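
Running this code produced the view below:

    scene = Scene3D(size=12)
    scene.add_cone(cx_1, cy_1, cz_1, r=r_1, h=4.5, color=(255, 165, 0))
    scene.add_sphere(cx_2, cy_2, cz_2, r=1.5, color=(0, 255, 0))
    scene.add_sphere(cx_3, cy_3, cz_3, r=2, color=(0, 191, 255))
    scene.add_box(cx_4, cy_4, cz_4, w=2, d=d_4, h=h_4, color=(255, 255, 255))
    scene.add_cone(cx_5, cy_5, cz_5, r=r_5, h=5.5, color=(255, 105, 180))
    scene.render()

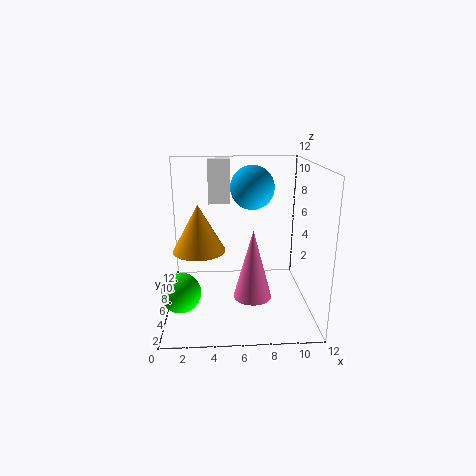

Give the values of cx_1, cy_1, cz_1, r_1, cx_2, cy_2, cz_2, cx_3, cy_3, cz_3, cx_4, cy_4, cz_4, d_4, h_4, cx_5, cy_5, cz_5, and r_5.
cx_1 = 2.5, cy_1 = 9.5, cz_1 = 3.5, r_1 = 2.5, cx_2 = 1.5, cy_2 = 2.5, cz_2 = 3, cx_3 = 7.5, cy_3 = 9.5, cz_3 = 9.5, cx_4 = 3.5, cy_4 = 9.5, cz_4 = 8, d_4 = 1.5, h_4 = 4, cx_5 = 7, cy_5 = 3.5, cz_5 = 2, r_5 = 1.5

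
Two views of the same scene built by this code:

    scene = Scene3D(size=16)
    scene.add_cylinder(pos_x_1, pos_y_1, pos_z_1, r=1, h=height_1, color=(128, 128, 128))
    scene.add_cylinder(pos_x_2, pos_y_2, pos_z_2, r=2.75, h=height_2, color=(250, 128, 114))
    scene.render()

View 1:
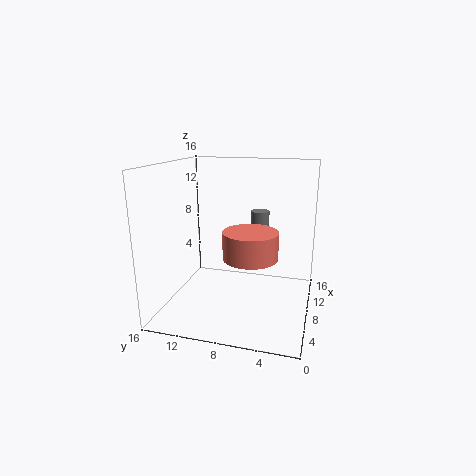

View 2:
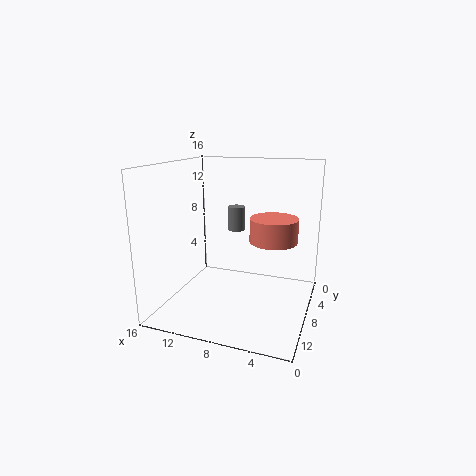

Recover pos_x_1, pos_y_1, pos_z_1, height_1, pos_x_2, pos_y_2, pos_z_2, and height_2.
pos_x_1 = 9, pos_y_1 = 5.75, pos_z_1 = 8.25, height_1 = 2.75, pos_x_2 = 4.5, pos_y_2 = 5.75, pos_z_2 = 7.25, height_2 = 2.75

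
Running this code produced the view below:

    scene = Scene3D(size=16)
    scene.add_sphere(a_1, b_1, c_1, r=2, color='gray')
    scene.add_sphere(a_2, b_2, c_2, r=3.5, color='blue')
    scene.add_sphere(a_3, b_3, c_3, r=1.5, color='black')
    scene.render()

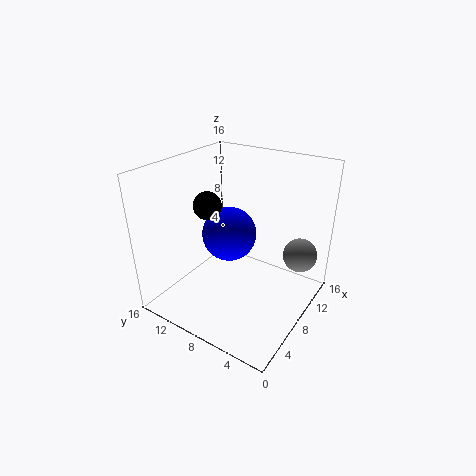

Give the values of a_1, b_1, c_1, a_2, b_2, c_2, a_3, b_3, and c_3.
a_1 = 13
b_1 = 2.5
c_1 = 5
a_2 = 12
b_2 = 12
c_2 = 5.5
a_3 = 6
b_3 = 10.5
c_3 = 12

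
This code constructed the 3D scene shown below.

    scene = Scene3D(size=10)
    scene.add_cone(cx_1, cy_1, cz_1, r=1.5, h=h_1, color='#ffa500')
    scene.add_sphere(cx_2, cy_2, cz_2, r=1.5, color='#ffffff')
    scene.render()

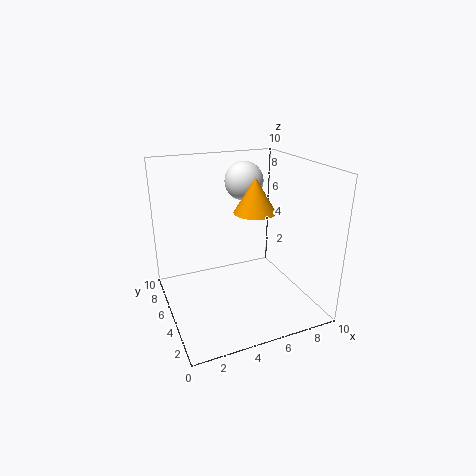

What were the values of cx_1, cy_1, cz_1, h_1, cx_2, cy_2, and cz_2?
cx_1 = 6.5
cy_1 = 5.5
cz_1 = 6.5
h_1 = 2.5
cx_2 = 7
cy_2 = 8.5
cz_2 = 8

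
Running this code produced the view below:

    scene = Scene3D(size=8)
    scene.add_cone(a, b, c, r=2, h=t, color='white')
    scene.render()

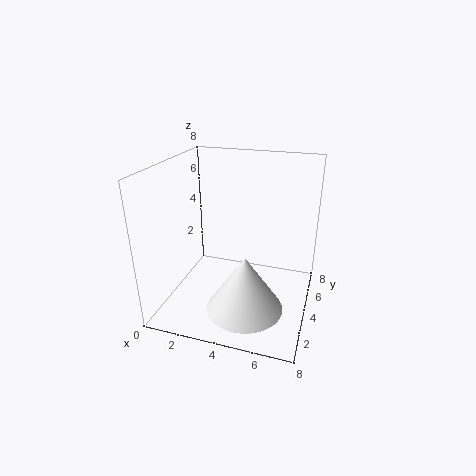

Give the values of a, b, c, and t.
a = 5, b = 2, c = 1, t = 3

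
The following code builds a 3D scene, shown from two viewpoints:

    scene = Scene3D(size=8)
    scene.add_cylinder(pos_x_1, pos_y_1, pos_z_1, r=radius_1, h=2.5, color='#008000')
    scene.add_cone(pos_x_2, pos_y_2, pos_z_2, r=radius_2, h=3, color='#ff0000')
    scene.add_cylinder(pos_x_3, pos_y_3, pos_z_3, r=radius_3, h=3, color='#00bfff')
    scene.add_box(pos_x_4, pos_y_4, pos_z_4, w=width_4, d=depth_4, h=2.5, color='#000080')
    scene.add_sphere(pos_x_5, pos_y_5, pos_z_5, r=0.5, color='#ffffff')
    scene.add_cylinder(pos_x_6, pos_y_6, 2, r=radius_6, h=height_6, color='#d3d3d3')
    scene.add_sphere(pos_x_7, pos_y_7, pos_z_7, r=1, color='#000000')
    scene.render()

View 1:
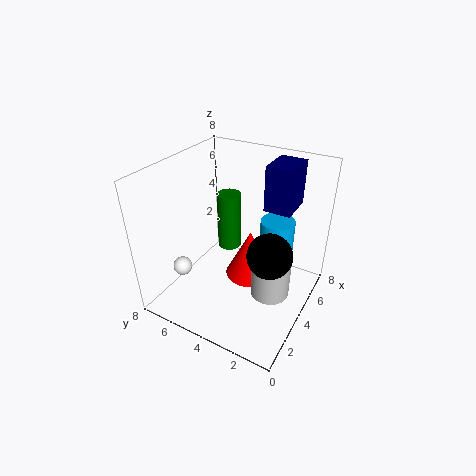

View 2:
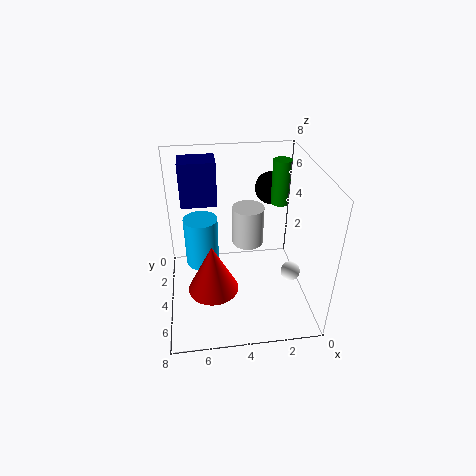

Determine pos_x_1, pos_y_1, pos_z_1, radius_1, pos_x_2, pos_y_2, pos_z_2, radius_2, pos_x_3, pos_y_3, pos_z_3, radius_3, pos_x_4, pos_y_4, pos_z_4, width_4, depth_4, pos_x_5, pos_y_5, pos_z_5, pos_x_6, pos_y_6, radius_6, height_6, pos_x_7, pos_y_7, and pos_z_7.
pos_x_1 = 1.5, pos_y_1 = 3, pos_z_1 = 5.5, radius_1 = 0.5, pos_x_2 = 5.5, pos_y_2 = 4, pos_z_2 = 0.5, radius_2 = 1.5, pos_x_3 = 6, pos_y_3 = 2.5, pos_z_3 = 1.5, radius_3 = 1, pos_x_4 = 5, pos_y_4 = 1.5, pos_z_4 = 5.5, width_4 = 2, depth_4 = 1.5, pos_x_5 = 1.5, pos_y_5 = 6, pos_z_5 = 3, pos_x_6 = 3, pos_y_6 = 1.5, radius_6 = 1, height_6 = 2.5, pos_x_7 = 1.5, pos_y_7 = 1, pos_z_7 = 5.5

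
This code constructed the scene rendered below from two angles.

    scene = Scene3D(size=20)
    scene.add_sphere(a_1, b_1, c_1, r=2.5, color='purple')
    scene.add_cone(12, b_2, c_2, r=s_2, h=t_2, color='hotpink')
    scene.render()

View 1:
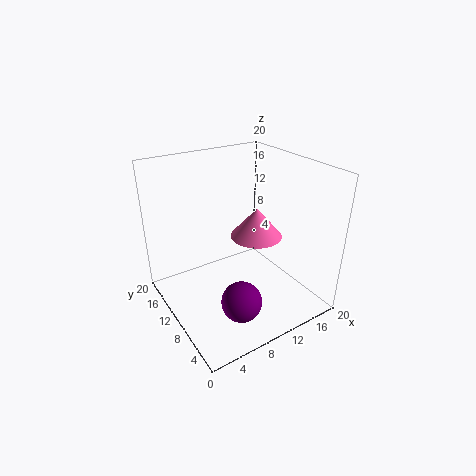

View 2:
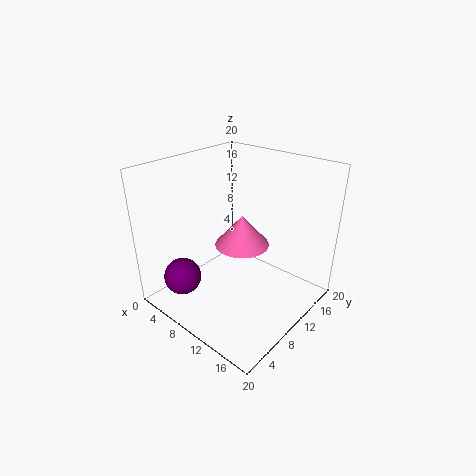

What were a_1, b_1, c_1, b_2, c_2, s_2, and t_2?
a_1 = 6; b_1 = 3; c_1 = 5.5; b_2 = 8.5; c_2 = 10.5; s_2 = 3.5; t_2 = 4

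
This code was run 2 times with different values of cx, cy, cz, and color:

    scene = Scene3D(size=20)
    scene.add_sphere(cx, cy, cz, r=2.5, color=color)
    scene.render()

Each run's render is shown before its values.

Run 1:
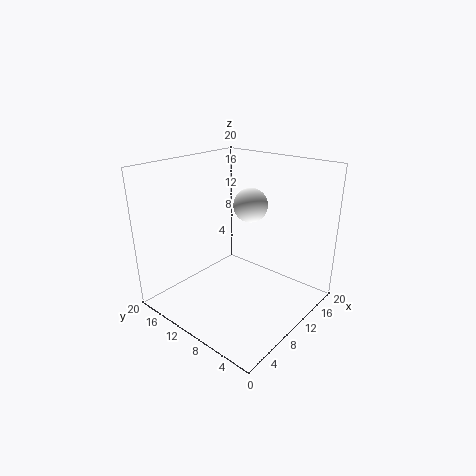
cx = 14; cy = 11; cz = 13.5; color = 'white'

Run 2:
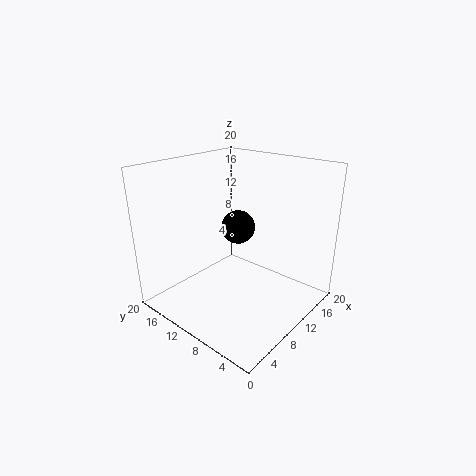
cx = 13; cy = 12.5; cz = 10; color = 'black'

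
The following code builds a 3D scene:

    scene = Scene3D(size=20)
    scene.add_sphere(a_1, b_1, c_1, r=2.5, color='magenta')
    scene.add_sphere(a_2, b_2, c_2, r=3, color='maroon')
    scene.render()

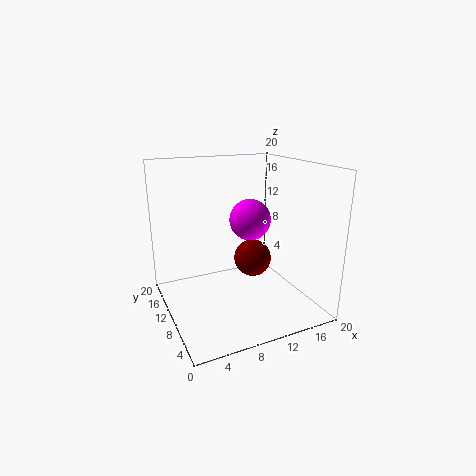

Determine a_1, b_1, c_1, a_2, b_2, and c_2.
a_1 = 9.5
b_1 = 5.5
c_1 = 14
a_2 = 15
b_2 = 15
c_2 = 4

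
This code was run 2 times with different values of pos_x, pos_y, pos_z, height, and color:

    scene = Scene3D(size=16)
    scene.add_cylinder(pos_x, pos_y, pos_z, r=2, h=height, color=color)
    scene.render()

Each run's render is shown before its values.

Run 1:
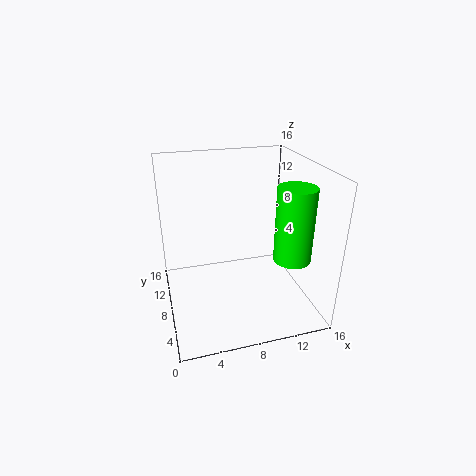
pos_x = 13
pos_y = 4.5
pos_z = 6.5
height = 8
color = 'lime'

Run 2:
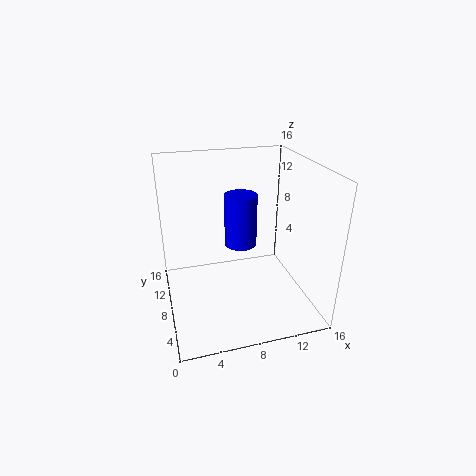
pos_x = 9.5
pos_y = 12
pos_z = 5
height = 6.5
color = 'blue'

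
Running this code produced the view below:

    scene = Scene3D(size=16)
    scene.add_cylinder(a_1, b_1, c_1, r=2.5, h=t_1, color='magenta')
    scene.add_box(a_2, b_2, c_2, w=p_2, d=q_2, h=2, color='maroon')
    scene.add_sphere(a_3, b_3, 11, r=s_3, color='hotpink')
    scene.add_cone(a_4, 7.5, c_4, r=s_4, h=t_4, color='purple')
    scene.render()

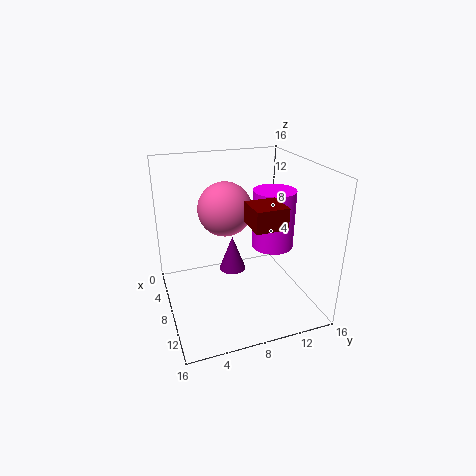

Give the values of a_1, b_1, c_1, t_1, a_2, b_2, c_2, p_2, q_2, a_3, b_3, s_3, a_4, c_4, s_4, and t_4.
a_1 = 6.5
b_1 = 13
c_1 = 5.5
t_1 = 7
a_2 = 12.5
b_2 = 7
c_2 = 12
p_2 = 3
q_2 = 3
a_3 = 6.5
b_3 = 7
s_3 = 3
a_4 = 7.5
c_4 = 4
s_4 = 1.5
t_4 = 4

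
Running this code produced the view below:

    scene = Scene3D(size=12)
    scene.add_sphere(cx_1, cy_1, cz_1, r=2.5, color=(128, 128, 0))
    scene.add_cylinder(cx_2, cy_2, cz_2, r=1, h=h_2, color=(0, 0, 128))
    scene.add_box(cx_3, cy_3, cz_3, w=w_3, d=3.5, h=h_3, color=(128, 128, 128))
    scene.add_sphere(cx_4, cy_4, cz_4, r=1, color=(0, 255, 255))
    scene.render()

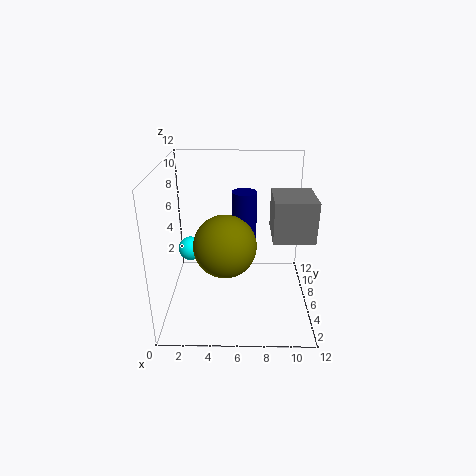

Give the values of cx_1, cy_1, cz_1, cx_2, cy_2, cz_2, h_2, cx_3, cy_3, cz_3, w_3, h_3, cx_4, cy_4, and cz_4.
cx_1 = 5
cy_1 = 4.5
cz_1 = 6
cx_2 = 6.5
cy_2 = 6
cz_2 = 4.5
h_2 = 5.5
cx_3 = 8.5
cy_3 = 2
cz_3 = 7.5
w_3 = 3
h_3 = 3
cx_4 = 2
cy_4 = 6
cz_4 = 5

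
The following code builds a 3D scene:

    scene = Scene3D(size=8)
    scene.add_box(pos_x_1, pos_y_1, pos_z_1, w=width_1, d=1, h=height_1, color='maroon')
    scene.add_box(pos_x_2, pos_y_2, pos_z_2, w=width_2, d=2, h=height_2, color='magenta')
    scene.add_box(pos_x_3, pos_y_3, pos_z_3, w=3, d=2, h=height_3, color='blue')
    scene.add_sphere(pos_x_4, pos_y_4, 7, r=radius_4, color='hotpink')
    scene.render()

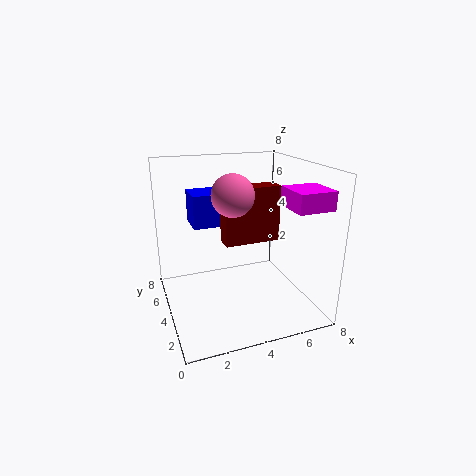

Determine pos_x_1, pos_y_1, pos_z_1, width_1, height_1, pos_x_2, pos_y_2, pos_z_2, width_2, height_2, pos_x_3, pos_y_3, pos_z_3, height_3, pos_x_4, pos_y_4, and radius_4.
pos_x_1 = 3; pos_y_1 = 3; pos_z_1 = 4; width_1 = 3; height_1 = 3; pos_x_2 = 6; pos_y_2 = 1; pos_z_2 = 6; width_2 = 2; height_2 = 1; pos_x_3 = 2; pos_y_3 = 6; pos_z_3 = 4; height_3 = 2; pos_x_4 = 3; pos_y_4 = 2; radius_4 = 1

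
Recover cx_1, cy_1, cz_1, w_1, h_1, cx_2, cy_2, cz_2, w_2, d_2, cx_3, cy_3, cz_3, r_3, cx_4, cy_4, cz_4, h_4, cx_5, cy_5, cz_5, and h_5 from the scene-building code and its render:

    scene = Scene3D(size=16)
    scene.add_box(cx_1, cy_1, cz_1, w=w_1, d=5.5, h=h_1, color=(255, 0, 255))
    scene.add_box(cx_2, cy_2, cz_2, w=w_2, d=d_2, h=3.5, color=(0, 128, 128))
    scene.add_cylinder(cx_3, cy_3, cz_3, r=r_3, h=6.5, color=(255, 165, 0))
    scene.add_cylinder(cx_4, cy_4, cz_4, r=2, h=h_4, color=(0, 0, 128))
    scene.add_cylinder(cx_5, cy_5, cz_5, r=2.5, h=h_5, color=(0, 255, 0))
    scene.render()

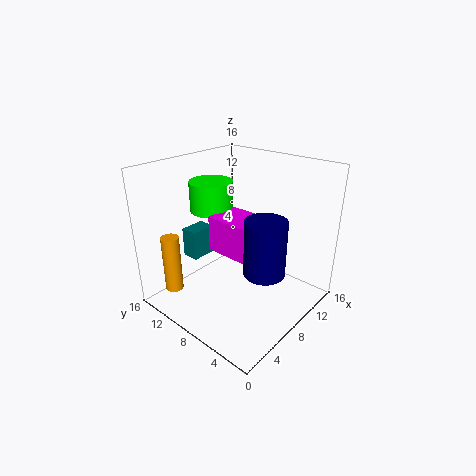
cx_1 = 6, cy_1 = 5, cz_1 = 6.5, w_1 = 4, h_1 = 4, cx_2 = 5.5, cy_2 = 12.5, cz_2 = 4.5, w_2 = 3, d_2 = 2, cx_3 = 2.5, cy_3 = 13, cz_3 = 2, r_3 = 1, cx_4 = 5.5, cy_4 = 2.5, cz_4 = 7, h_4 = 5.5, cx_5 = 8.5, cy_5 = 12.5, cz_5 = 10, h_5 = 3.5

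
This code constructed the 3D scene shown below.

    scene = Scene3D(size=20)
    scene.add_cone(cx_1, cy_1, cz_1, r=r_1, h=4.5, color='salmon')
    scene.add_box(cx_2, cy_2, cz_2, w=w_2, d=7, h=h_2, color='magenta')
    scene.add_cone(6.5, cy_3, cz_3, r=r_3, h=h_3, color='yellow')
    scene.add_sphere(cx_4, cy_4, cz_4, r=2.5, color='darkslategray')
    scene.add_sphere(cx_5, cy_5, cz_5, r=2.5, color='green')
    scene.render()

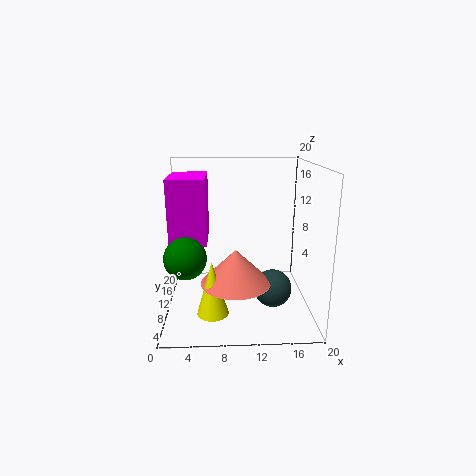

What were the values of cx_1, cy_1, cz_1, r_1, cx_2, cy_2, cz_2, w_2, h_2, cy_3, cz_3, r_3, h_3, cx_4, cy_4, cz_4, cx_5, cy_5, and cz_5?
cx_1 = 9.5
cy_1 = 5.5
cz_1 = 5.5
r_1 = 4.5
cx_2 = 1.5
cy_2 = 4
cz_2 = 11
w_2 = 4.5
h_2 = 8
cy_3 = 4
cz_3 = 2
r_3 = 2
h_3 = 7
cx_4 = 14.5
cy_4 = 6.5
cz_4 = 4
cx_5 = 3.5
cy_5 = 3
cz_5 = 10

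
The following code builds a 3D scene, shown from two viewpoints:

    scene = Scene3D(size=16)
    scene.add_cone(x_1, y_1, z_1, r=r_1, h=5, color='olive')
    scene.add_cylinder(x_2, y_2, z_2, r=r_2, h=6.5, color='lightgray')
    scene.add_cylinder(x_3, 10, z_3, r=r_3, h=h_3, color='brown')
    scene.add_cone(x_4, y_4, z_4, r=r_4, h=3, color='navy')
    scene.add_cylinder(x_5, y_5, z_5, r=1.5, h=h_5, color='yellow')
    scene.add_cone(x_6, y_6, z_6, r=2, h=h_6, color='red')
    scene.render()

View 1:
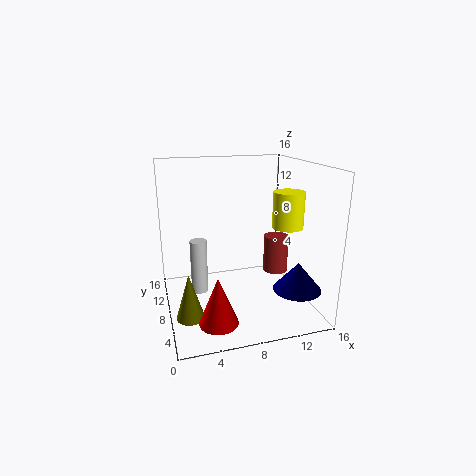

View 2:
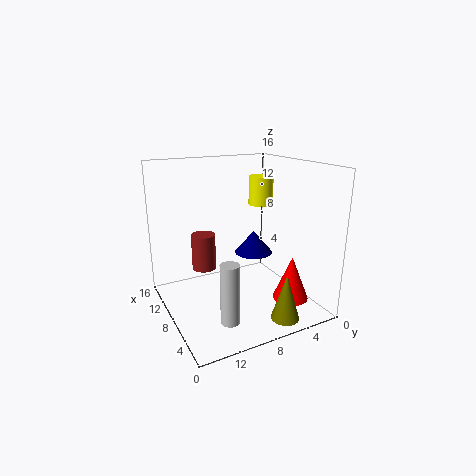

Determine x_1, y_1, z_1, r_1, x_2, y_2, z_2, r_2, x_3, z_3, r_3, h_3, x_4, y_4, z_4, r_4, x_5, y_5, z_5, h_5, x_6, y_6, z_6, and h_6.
x_1 = 2
y_1 = 5.5
z_1 = 0.5
r_1 = 1.5
x_2 = 4
y_2 = 11
z_2 = 0.5
r_2 = 1
x_3 = 13.5
z_3 = 2.5
r_3 = 1.5
h_3 = 4.5
x_4 = 13
y_4 = 3
z_4 = 3.5
r_4 = 2.5
x_5 = 11.5
y_5 = 3
z_5 = 10.5
h_5 = 3.5
x_6 = 4.5
y_6 = 3
z_6 = 1
h_6 = 5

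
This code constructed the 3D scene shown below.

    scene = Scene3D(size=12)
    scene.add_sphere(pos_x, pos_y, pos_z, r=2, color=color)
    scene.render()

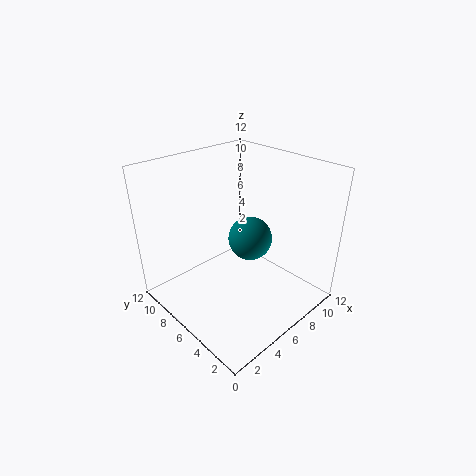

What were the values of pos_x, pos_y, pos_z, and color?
pos_x = 8.5; pos_y = 7; pos_z = 4.5; color = 'teal'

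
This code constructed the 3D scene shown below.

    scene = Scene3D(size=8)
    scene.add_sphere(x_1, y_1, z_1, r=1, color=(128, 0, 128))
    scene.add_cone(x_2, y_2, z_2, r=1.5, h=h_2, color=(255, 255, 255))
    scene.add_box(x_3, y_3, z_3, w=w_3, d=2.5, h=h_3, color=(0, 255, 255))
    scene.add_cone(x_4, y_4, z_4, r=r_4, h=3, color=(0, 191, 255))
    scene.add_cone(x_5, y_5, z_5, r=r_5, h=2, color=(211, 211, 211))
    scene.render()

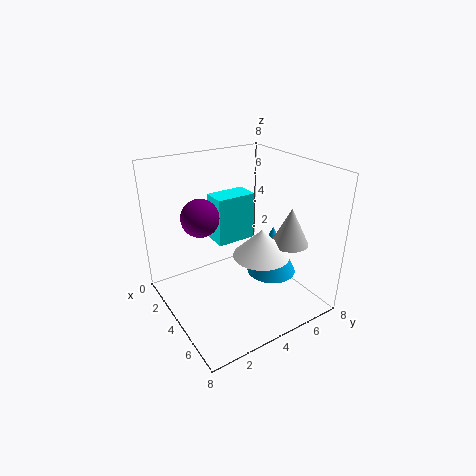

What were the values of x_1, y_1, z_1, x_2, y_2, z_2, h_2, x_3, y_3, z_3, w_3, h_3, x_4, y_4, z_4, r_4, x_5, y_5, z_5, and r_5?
x_1 = 3.5; y_1 = 2; z_1 = 5.5; x_2 = 5.5; y_2 = 4.5; z_2 = 3.5; h_2 = 1.5; x_3 = 0.5; y_3 = 4; z_3 = 2.5; w_3 = 1.5; h_3 = 3; x_4 = 4; y_4 = 6.5; z_4 = 1; r_4 = 1.5; x_5 = 6; y_5 = 6; z_5 = 4; r_5 = 1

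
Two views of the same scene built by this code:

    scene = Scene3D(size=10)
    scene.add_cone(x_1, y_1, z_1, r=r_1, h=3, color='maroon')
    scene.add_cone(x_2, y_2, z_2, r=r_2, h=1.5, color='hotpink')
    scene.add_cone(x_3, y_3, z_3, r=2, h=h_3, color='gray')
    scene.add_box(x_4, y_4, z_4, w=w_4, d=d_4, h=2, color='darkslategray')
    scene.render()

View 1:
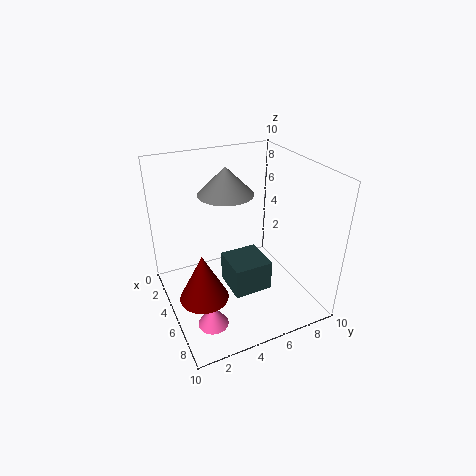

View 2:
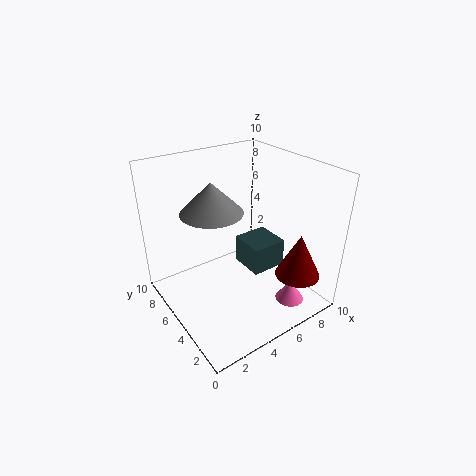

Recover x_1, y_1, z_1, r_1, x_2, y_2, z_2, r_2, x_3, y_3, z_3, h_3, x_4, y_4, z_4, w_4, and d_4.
x_1 = 7.5, y_1 = 1.5, z_1 = 3, r_1 = 1.5, x_2 = 7.5, y_2 = 2, z_2 = 0.5, r_2 = 1, x_3 = 3, y_3 = 5, z_3 = 7.5, h_3 = 2, x_4 = 5.5, y_4 = 3.5, z_4 = 2.5, w_4 = 2.5, d_4 = 2.5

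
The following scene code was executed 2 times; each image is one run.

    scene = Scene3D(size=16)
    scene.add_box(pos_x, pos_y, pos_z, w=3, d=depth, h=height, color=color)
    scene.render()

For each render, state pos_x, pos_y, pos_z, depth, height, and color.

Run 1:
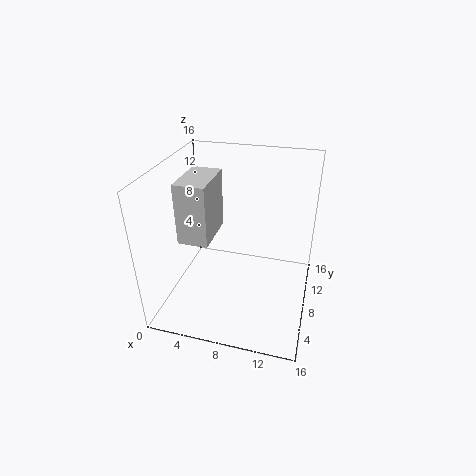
pos_x = 3.5
pos_y = 2.5
pos_z = 10
depth = 5
height = 6
color = 'lightgray'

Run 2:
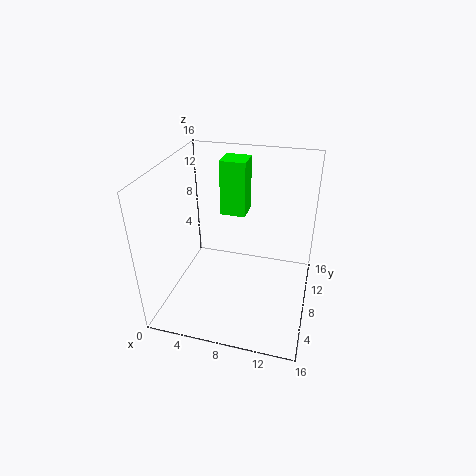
pos_x = 5
pos_y = 11
pos_z = 9
depth = 3
height = 6.5
color = 'lime'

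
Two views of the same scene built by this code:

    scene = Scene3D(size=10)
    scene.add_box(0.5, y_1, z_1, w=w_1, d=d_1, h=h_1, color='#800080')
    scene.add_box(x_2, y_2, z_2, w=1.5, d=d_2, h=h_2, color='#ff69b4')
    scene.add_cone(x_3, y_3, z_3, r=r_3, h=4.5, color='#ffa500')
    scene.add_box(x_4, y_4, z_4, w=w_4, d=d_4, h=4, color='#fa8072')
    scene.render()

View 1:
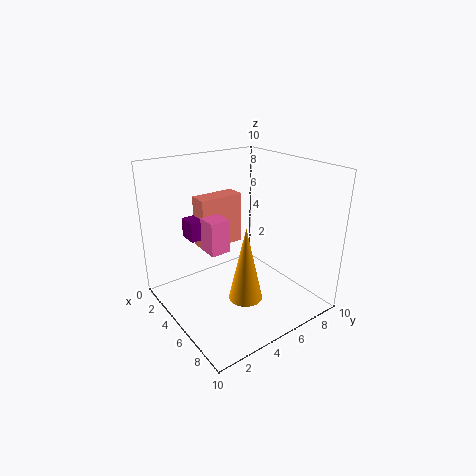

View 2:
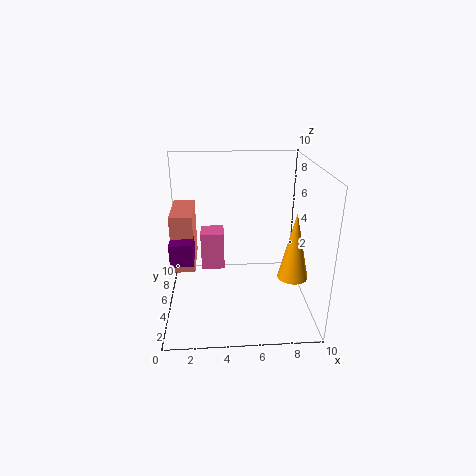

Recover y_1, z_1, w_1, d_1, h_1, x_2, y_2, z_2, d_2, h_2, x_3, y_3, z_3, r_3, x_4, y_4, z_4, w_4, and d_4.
y_1 = 3, z_1 = 4, w_1 = 1.5, d_1 = 2, h_1 = 1.5, x_2 = 2.5, y_2 = 3.5, z_2 = 3.5, d_2 = 1.5, h_2 = 2.5, x_3 = 8.5, y_3 = 3, z_3 = 3, r_3 = 1, x_4 = 0.5, y_4 = 4, z_4 = 3, w_4 = 1.5, d_4 = 3.5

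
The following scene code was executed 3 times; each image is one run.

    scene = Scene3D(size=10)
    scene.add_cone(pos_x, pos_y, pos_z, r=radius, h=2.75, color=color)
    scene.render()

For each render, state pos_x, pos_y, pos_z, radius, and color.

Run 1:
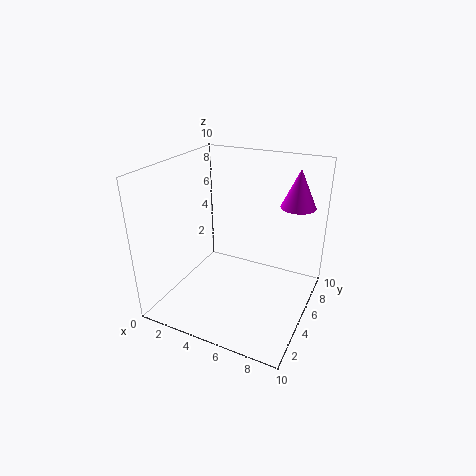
pos_x = 8.25, pos_y = 8, pos_z = 6.75, radius = 1.25, color = 'magenta'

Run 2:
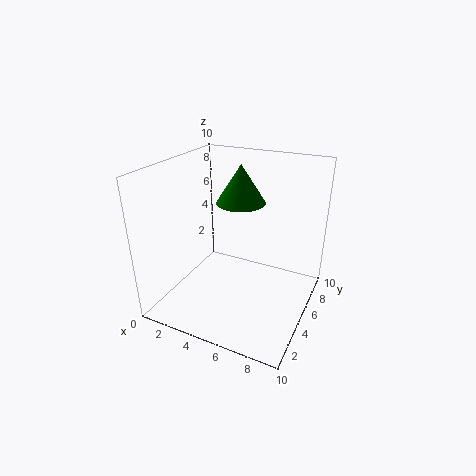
pos_x = 4.5, pos_y = 6.5, pos_z = 7, radius = 1.75, color = 'green'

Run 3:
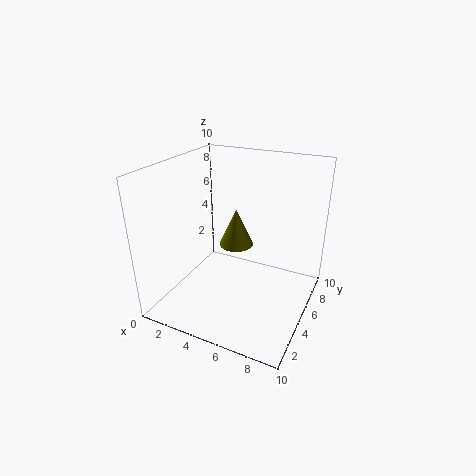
pos_x = 4.25, pos_y = 6.25, pos_z = 3.75, radius = 1.25, color = 'olive'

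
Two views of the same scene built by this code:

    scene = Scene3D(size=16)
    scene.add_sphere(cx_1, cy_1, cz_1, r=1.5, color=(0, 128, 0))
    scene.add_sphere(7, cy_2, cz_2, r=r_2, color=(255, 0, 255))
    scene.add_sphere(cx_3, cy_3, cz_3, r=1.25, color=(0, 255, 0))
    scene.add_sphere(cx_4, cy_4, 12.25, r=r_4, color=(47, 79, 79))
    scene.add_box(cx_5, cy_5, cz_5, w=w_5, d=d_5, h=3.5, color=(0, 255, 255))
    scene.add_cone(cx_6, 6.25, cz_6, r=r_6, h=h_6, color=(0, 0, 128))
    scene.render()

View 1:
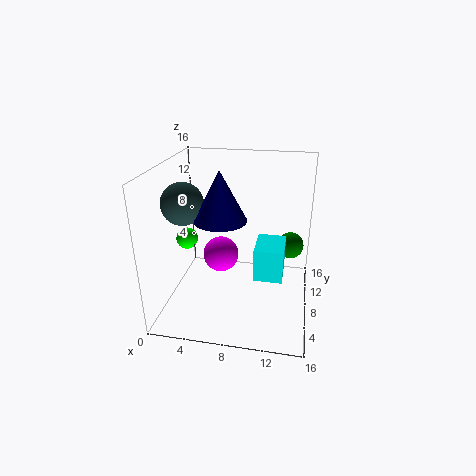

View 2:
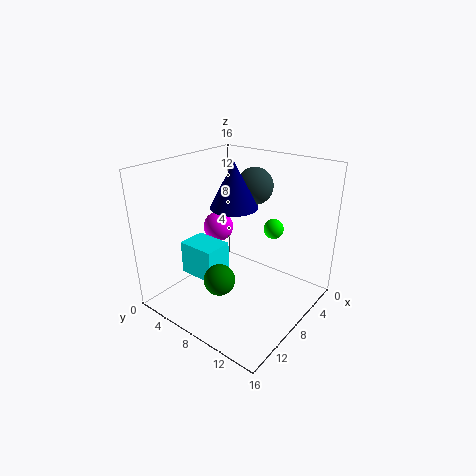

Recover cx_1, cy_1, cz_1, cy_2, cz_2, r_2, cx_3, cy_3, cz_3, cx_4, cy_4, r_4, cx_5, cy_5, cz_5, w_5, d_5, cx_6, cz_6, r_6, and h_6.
cx_1 = 13.75
cy_1 = 10.25
cz_1 = 6.5
cy_2 = 4.25
cz_2 = 8
r_2 = 1.75
cx_3 = 1.75
cy_3 = 8.75
cz_3 = 7
cx_4 = 2.5
cy_4 = 6.25
r_4 = 2.25
cx_5 = 10.25
cy_5 = 4.5
cz_5 = 5
w_5 = 3
d_5 = 4
cx_6 = 6.5
cz_6 = 10.75
r_6 = 2.75
h_6 = 5.25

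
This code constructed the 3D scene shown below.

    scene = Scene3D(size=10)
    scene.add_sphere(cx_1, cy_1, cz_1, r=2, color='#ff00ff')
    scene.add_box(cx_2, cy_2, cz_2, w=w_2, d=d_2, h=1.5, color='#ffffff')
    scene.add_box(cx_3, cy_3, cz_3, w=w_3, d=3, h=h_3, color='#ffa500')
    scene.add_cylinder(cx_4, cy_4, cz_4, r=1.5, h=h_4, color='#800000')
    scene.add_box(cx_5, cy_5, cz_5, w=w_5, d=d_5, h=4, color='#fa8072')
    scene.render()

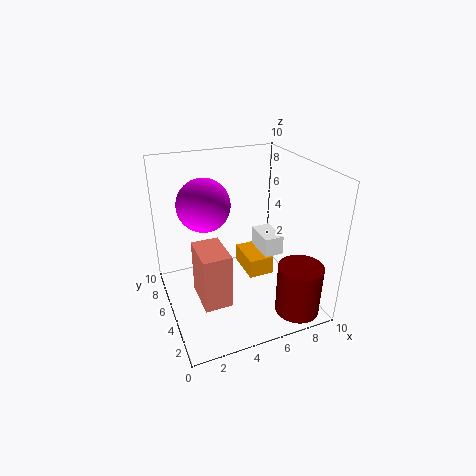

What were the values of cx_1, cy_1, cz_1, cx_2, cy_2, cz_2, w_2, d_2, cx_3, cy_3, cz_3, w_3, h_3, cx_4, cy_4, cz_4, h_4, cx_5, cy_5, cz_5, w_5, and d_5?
cx_1 = 3.5
cy_1 = 8
cz_1 = 6.5
cx_2 = 7.5
cy_2 = 5.5
cz_2 = 2.5
w_2 = 1.5
d_2 = 2.5
cx_3 = 6.5
cy_3 = 6
cz_3 = 0.5
w_3 = 2
h_3 = 1.5
cx_4 = 8
cy_4 = 1.5
cz_4 = 0.5
h_4 = 3.5
cx_5 = 2
cy_5 = 3.5
cz_5 = 0.5
w_5 = 2
d_5 = 3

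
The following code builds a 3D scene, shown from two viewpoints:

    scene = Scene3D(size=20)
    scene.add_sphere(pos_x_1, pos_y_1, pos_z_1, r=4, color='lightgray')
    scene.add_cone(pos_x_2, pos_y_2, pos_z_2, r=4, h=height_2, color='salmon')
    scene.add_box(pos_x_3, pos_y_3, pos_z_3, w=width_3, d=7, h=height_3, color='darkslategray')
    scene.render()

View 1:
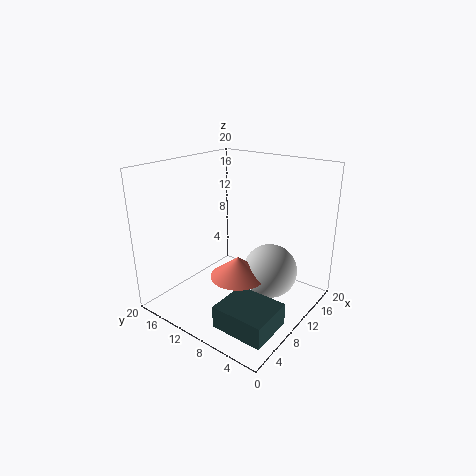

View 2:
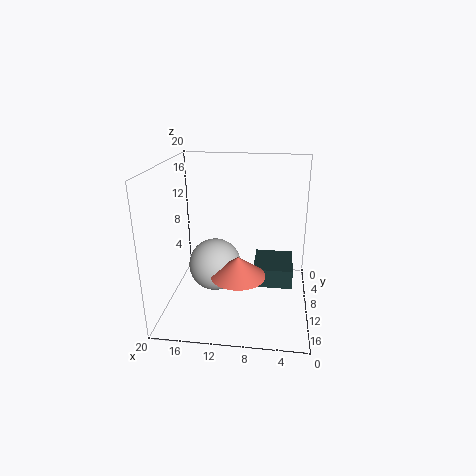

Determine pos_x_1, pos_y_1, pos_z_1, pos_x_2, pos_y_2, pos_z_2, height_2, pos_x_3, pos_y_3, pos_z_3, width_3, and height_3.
pos_x_1 = 14; pos_y_1 = 7; pos_z_1 = 4; pos_x_2 = 10; pos_y_2 = 10; pos_z_2 = 4; height_2 = 3; pos_x_3 = 2; pos_y_3 = 1; pos_z_3 = 1; width_3 = 6; height_3 = 3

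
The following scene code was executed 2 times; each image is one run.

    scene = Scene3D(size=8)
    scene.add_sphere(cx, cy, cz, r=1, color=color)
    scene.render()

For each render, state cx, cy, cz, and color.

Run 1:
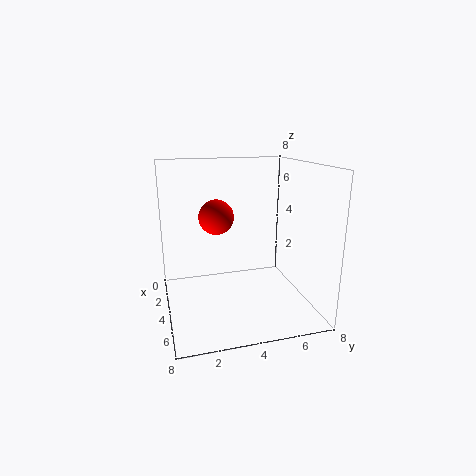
cx = 3, cy = 3, cz = 5, color = 'red'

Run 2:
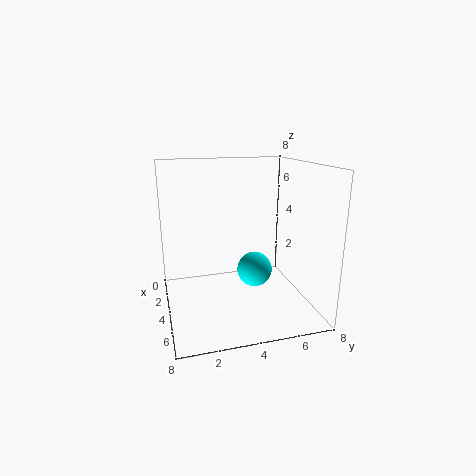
cx = 4, cy = 5, cz = 2, color = 'cyan'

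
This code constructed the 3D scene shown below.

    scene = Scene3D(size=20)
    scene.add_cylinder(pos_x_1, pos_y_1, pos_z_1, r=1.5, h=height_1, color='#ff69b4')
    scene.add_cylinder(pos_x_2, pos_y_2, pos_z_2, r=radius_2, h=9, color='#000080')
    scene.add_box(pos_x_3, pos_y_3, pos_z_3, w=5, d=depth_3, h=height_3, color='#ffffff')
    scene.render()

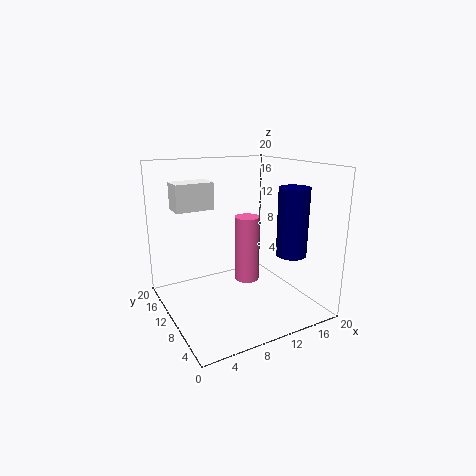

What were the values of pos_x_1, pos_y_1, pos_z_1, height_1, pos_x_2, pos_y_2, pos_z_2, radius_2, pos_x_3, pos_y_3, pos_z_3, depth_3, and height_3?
pos_x_1 = 8.5, pos_y_1 = 5, pos_z_1 = 6.5, height_1 = 8, pos_x_2 = 15, pos_y_2 = 4.5, pos_z_2 = 8.5, radius_2 = 2, pos_x_3 = 1.5, pos_y_3 = 10, pos_z_3 = 14.5, depth_3 = 3, height_3 = 3.5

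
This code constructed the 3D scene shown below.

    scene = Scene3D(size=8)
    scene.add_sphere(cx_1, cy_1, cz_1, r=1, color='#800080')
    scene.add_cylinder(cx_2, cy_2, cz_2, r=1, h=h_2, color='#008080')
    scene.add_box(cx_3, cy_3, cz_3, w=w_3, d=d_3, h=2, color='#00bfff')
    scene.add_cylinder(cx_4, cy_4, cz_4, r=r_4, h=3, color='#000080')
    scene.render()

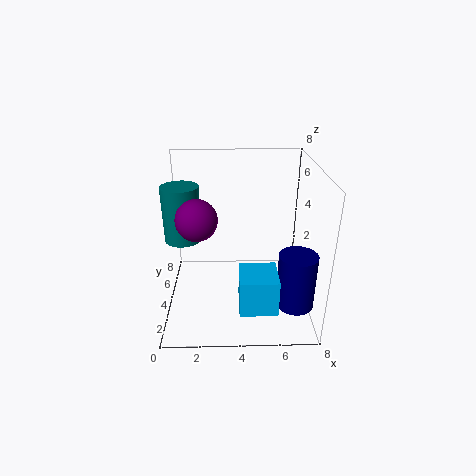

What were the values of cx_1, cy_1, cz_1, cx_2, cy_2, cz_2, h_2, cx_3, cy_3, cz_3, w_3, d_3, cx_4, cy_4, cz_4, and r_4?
cx_1 = 2; cy_1 = 2; cz_1 = 6; cx_2 = 1; cy_2 = 4; cz_2 = 4; h_2 = 3; cx_3 = 4; cy_3 = 1; cz_3 = 1; w_3 = 2; d_3 = 2; cx_4 = 7; cy_4 = 2; cz_4 = 1; r_4 = 1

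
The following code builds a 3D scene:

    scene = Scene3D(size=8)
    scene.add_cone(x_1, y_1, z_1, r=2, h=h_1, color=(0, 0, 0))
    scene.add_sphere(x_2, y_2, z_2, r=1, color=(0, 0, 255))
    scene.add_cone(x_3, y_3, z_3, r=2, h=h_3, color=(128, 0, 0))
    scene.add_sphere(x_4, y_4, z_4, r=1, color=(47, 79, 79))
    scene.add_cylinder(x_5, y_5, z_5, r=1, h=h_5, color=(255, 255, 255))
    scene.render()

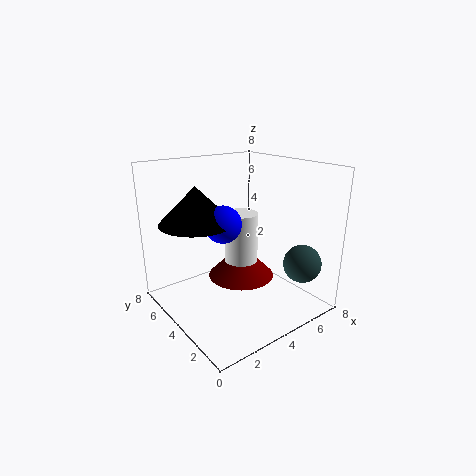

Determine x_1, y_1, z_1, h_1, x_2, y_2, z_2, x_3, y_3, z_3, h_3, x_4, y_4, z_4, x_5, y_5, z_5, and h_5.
x_1 = 2
y_1 = 5
z_1 = 5
h_1 = 2
x_2 = 3
y_2 = 4
z_2 = 5
x_3 = 5
y_3 = 5
z_3 = 1
h_3 = 2
x_4 = 6
y_4 = 1
z_4 = 3
x_5 = 5
y_5 = 5
z_5 = 2
h_5 = 3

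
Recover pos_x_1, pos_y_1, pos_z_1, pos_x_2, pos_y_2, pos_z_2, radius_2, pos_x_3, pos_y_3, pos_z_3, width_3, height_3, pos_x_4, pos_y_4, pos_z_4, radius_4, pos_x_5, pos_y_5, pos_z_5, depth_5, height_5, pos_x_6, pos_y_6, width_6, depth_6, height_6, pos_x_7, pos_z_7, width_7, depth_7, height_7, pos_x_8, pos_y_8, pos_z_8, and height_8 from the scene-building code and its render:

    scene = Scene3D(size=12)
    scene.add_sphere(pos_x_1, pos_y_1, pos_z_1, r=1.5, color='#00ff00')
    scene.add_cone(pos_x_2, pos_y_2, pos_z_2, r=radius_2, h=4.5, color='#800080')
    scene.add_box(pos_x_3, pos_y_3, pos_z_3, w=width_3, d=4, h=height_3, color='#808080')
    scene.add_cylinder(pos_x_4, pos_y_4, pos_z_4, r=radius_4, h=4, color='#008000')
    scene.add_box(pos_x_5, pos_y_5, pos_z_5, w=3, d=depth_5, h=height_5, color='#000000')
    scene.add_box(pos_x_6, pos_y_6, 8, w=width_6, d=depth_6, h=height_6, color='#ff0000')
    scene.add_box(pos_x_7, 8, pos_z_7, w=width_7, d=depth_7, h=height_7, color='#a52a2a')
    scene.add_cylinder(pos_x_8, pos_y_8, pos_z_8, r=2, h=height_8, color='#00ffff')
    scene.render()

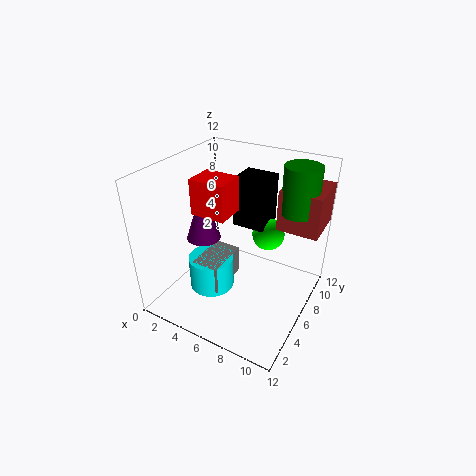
pos_x_1 = 7, pos_y_1 = 10, pos_z_1 = 4.5, pos_x_2 = 2.5, pos_y_2 = 6, pos_z_2 = 5, radius_2 = 1.5, pos_x_3 = 2.5, pos_y_3 = 4, pos_z_3 = 1, width_3 = 2.5, height_3 = 2.5, pos_x_4 = 10, pos_y_4 = 9, pos_z_4 = 8, radius_4 = 1.5, pos_x_5 = 4, pos_y_5 = 8.5, pos_z_5 = 5.5, depth_5 = 3, height_5 = 4.5, pos_x_6 = 2.5, pos_y_6 = 4.5, width_6 = 3, depth_6 = 2.5, height_6 = 3, pos_x_7 = 8.5, pos_z_7 = 6.5, width_7 = 3.5, depth_7 = 4, height_7 = 3.5, pos_x_8 = 3.5, pos_y_8 = 5.5, pos_z_8 = 0.5, height_8 = 3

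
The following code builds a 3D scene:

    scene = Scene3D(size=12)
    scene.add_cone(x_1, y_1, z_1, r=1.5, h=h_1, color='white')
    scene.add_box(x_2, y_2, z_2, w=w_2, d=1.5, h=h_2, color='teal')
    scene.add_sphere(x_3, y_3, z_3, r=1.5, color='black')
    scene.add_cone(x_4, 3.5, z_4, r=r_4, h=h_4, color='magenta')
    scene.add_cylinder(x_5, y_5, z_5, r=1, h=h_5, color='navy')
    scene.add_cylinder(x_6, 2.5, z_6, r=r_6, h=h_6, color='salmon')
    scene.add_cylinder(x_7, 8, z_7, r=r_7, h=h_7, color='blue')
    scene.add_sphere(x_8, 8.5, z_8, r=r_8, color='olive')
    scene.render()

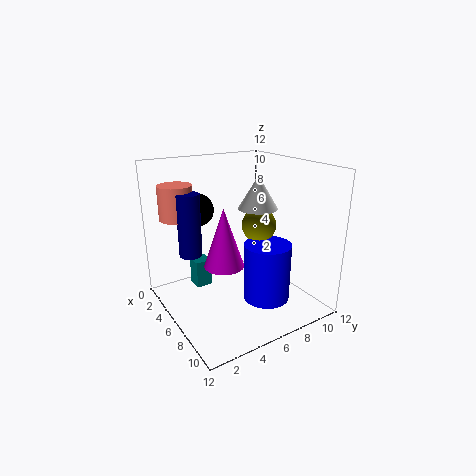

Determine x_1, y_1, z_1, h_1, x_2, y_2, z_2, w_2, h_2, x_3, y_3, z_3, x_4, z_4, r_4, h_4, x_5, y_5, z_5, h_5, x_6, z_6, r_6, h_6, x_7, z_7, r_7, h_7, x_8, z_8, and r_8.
x_1 = 8; y_1 = 6.5; z_1 = 9; h_1 = 2.5; x_2 = 1.5; y_2 = 3.5; z_2 = 0.5; w_2 = 1.5; h_2 = 2.5; x_3 = 1.5; y_3 = 4.5; z_3 = 7.5; x_4 = 8; z_4 = 5; r_4 = 1.5; h_4 = 4.5; x_5 = 3; y_5 = 3; z_5 = 4; h_5 = 5.5; x_6 = 1.5; z_6 = 7; r_6 = 1.5; h_6 = 3; x_7 = 7.5; z_7 = 0.5; r_7 = 2; h_7 = 5; x_8 = 5.5; z_8 = 6.5; r_8 = 1.5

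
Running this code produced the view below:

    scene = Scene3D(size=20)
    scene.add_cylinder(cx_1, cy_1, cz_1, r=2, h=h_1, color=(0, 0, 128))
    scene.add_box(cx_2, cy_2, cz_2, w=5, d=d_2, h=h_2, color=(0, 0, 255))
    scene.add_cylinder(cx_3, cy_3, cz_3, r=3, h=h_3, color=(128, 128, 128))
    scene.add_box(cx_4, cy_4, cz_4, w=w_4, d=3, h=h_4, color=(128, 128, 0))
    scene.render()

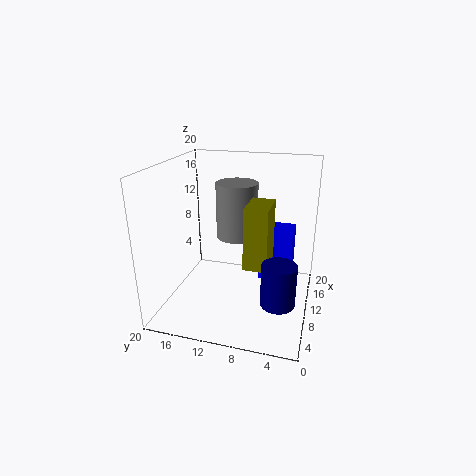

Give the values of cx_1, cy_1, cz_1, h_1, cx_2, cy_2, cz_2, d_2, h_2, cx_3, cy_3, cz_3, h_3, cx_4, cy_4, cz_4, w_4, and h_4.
cx_1 = 2, cy_1 = 3, cz_1 = 6, h_1 = 5, cx_2 = 15, cy_2 = 3, cz_2 = 1, d_2 = 5, h_2 = 8, cx_3 = 13, cy_3 = 11, cz_3 = 9, h_3 = 8, cx_4 = 5, cy_4 = 5, cz_4 = 8, w_4 = 5, h_4 = 8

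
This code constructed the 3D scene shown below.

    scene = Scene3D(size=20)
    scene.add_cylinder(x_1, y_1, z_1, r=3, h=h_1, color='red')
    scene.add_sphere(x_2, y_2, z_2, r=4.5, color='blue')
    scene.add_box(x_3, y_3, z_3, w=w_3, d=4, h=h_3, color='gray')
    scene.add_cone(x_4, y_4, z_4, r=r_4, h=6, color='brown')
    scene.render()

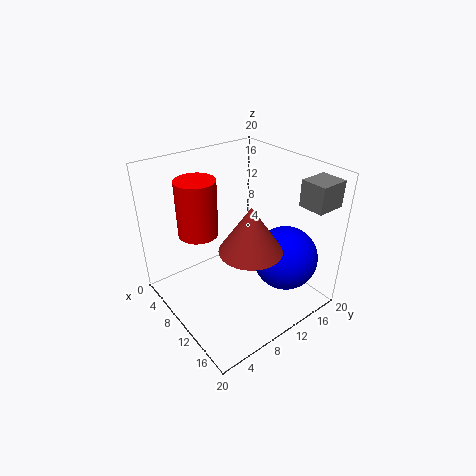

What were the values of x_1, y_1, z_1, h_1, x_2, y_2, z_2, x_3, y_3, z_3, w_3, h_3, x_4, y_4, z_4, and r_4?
x_1 = 3.5
y_1 = 7.5
z_1 = 8.5
h_1 = 8.5
x_2 = 14.5
y_2 = 15
z_2 = 7
x_3 = 15.5
y_3 = 15.5
z_3 = 15.5
w_3 = 3.5
h_3 = 3.5
x_4 = 14.5
y_4 = 8.5
z_4 = 11
r_4 = 4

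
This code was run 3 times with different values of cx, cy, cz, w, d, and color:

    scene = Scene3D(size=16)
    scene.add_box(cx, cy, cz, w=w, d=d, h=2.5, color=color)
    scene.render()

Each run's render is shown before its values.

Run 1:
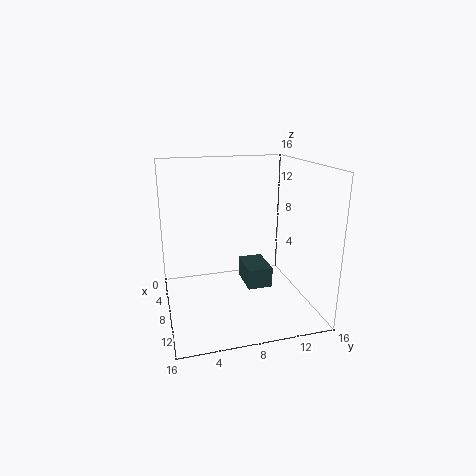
cx = 3
cy = 9.5
cz = 1
w = 4.5
d = 3
color = 'darkslategray'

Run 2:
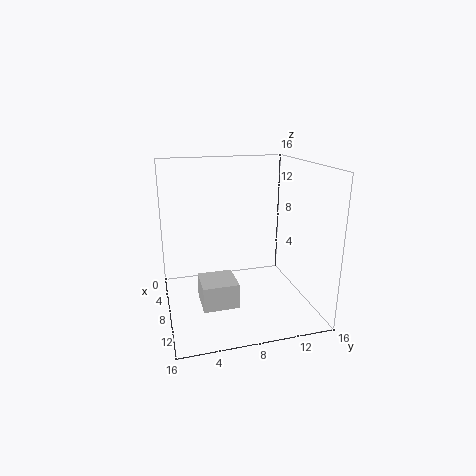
cx = 10.5
cy = 3
cz = 3
w = 3.5
d = 3.5
color = 'lightgray'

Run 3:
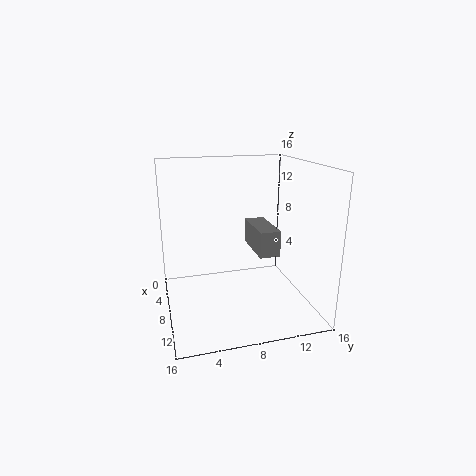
cx = 9
cy = 8.5
cz = 8
w = 5
d = 2
color = 'gray'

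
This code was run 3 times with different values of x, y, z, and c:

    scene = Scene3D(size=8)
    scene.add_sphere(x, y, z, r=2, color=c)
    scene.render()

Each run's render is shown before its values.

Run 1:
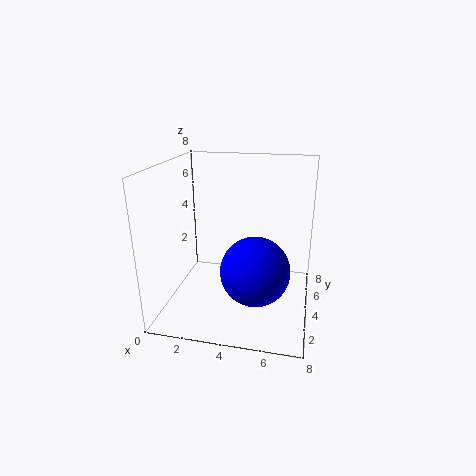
x = 5; y = 4; z = 2; c = 'blue'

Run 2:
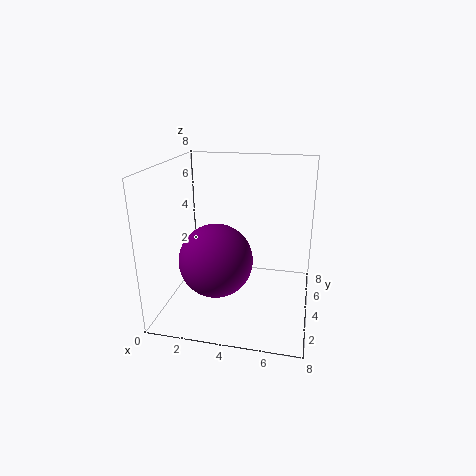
x = 3; y = 3; z = 3; c = 'purple'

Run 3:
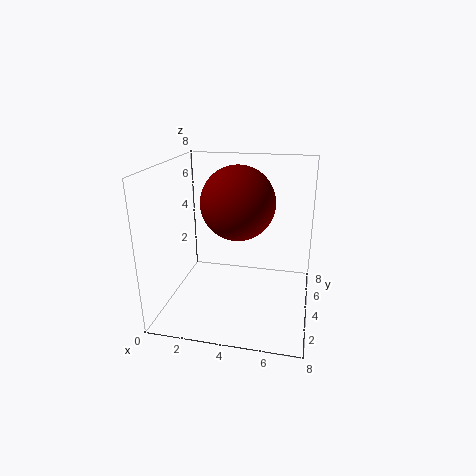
x = 4; y = 4; z = 6; c = 'maroon'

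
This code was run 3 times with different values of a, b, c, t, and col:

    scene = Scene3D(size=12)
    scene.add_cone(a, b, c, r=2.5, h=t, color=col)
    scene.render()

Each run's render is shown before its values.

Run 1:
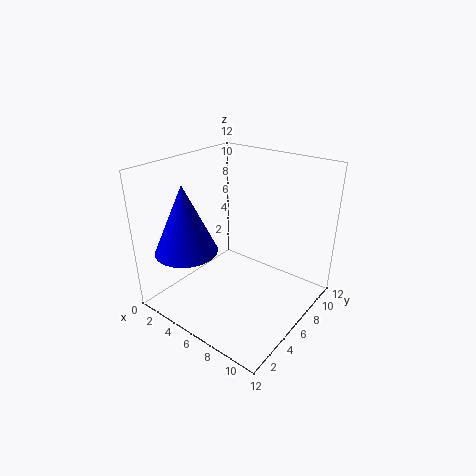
a = 3.5; b = 2.5; c = 5.5; t = 5.5; col = 'blue'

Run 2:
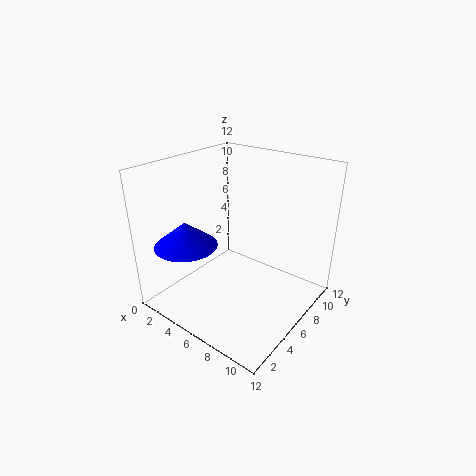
a = 3.5; b = 2.5; c = 6; t = 2; col = 'blue'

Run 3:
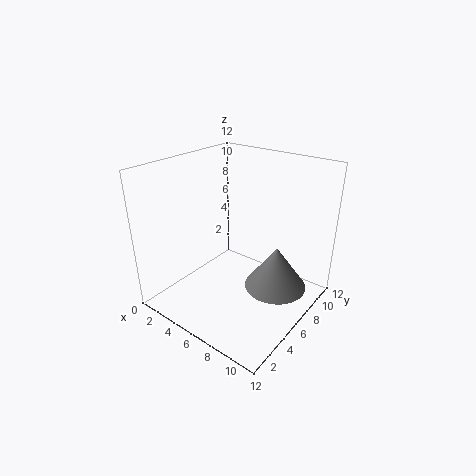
a = 9.5; b = 6.5; c = 2.5; t = 3.5; col = 'gray'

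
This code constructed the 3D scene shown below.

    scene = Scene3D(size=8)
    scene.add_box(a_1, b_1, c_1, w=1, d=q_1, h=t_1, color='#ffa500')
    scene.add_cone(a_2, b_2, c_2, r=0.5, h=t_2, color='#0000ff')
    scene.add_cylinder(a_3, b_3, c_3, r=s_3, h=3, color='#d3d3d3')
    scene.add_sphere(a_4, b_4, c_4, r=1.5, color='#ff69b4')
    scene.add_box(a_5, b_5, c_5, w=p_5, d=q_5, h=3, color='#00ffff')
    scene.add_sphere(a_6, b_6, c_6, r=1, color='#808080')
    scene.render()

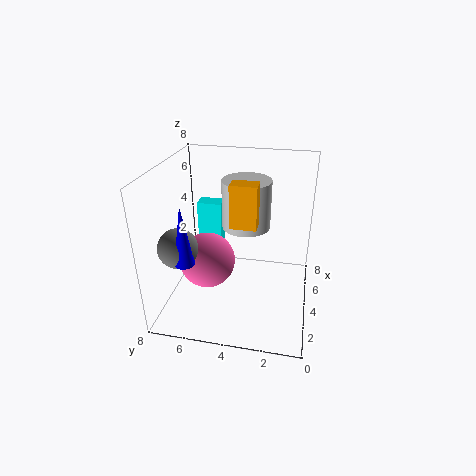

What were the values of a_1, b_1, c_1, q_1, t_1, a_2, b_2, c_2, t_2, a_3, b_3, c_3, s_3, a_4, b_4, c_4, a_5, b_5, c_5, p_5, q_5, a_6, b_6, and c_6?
a_1 = 4, b_1 = 3, c_1 = 4.5, q_1 = 1.5, t_1 = 2.5, a_2 = 1, b_2 = 6, c_2 = 4, t_2 = 3, a_3 = 6.5, b_3 = 4, c_3 = 3.5, s_3 = 1.5, a_4 = 3, b_4 = 5.5, c_4 = 3, a_5 = 6, b_5 = 5.5, c_5 = 2, p_5 = 1, q_5 = 1.5, a_6 = 1.5, b_6 = 6.5, c_6 = 4.5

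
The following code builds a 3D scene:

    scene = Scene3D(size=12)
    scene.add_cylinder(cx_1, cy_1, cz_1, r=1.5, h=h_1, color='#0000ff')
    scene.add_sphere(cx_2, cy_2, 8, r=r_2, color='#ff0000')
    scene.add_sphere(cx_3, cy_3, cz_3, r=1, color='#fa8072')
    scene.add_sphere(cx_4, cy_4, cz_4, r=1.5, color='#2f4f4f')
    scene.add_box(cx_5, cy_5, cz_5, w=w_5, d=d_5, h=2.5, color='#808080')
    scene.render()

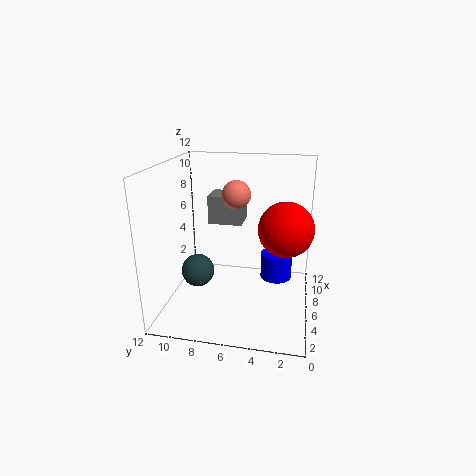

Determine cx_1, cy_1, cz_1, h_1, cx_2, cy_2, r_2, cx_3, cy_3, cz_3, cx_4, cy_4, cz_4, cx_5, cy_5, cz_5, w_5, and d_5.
cx_1 = 10
cy_1 = 3
cz_1 = 0.5
h_1 = 2.5
cx_2 = 3.5
cy_2 = 2
r_2 = 2
cx_3 = 3
cy_3 = 5.5
cz_3 = 10.5
cx_4 = 7
cy_4 = 10
cz_4 = 2
cx_5 = 7.5
cy_5 = 6
cz_5 = 6.5
w_5 = 2.5
d_5 = 3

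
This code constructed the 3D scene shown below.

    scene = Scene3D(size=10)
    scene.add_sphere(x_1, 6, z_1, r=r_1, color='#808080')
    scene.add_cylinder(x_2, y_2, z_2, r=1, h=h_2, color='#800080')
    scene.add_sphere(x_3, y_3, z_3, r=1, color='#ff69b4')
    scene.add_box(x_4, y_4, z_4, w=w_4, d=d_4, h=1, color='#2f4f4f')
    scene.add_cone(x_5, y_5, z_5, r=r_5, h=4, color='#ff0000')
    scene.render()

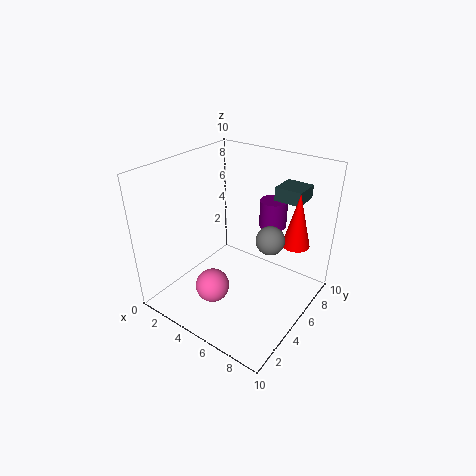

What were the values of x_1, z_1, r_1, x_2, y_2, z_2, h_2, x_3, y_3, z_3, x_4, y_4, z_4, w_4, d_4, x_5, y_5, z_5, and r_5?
x_1 = 7
z_1 = 5
r_1 = 1
x_2 = 6
y_2 = 8
z_2 = 5
h_2 = 2
x_3 = 6
y_3 = 1
z_3 = 4
x_4 = 6
y_4 = 8
z_4 = 7
w_4 = 2
d_4 = 2
x_5 = 8
y_5 = 8
z_5 = 4
r_5 = 1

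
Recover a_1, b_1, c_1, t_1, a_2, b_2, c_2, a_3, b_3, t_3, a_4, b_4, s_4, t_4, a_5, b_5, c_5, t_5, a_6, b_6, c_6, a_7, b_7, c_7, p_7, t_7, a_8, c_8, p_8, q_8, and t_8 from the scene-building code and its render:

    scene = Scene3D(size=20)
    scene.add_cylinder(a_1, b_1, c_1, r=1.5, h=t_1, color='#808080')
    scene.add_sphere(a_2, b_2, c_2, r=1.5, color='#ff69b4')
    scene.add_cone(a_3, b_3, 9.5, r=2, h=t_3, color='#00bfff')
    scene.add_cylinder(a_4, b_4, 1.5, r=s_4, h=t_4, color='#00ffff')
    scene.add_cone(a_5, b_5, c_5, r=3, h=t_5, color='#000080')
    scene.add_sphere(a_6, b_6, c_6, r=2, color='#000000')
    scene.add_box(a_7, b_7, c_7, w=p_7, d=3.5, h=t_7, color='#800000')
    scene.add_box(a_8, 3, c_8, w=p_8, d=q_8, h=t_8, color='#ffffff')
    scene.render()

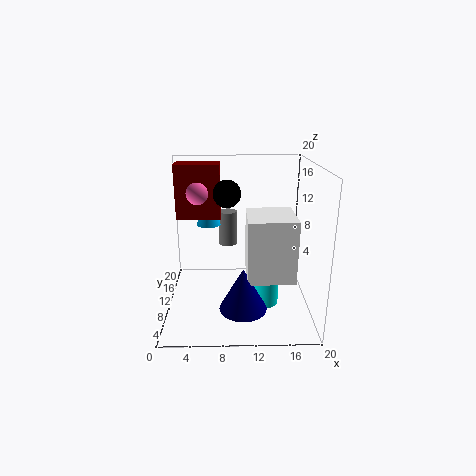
a_1 = 8.5; b_1 = 18; c_1 = 6; t_1 = 5.5; a_2 = 4.5; b_2 = 11; c_2 = 16; a_3 = 5.5; b_3 = 17.5; t_3 = 5; a_4 = 13.5; b_4 = 7.5; s_4 = 2; t_4 = 3.5; a_5 = 10.5; b_5 = 3.5; c_5 = 3; t_5 = 5.5; a_6 = 8.5; b_6 = 13; c_6 = 15.5; a_7 = 1; b_7 = 13.5; c_7 = 11.5; p_7 = 6.5; t_7 = 8; a_8 = 11; c_8 = 6.5; p_8 = 6; q_8 = 6.5; t_8 = 8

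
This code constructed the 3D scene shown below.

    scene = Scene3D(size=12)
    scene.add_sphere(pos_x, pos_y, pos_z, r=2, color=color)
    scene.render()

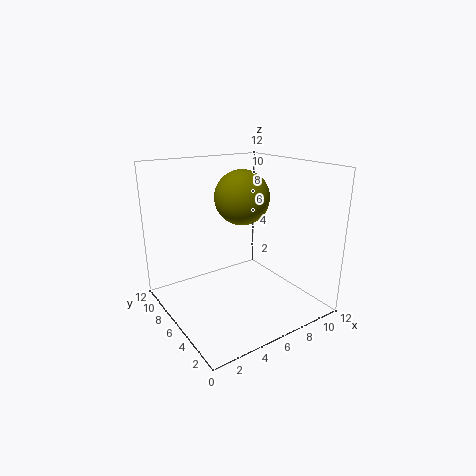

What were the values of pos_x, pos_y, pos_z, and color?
pos_x = 5, pos_y = 4, pos_z = 10, color = 'olive'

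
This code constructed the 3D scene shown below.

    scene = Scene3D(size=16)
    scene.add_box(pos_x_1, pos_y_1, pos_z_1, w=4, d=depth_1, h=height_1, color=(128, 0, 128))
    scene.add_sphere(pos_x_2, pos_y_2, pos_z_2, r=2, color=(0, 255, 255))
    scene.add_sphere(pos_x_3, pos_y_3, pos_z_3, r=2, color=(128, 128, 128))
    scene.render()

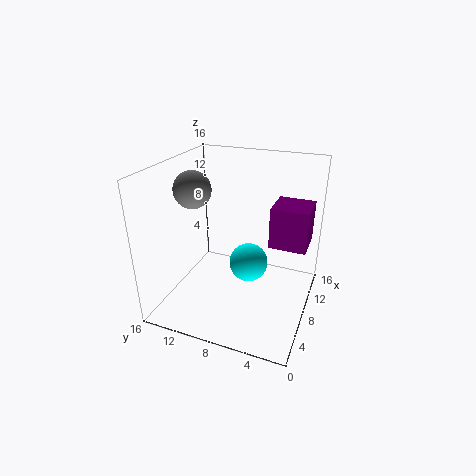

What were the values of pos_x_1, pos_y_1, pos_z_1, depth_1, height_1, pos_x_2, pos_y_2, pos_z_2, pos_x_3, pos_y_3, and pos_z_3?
pos_x_1 = 8, pos_y_1 = 0.5, pos_z_1 = 7.5, depth_1 = 4, height_1 = 4.5, pos_x_2 = 6, pos_y_2 = 6, pos_z_2 = 6.5, pos_x_3 = 6.5, pos_y_3 = 12.5, pos_z_3 = 13.5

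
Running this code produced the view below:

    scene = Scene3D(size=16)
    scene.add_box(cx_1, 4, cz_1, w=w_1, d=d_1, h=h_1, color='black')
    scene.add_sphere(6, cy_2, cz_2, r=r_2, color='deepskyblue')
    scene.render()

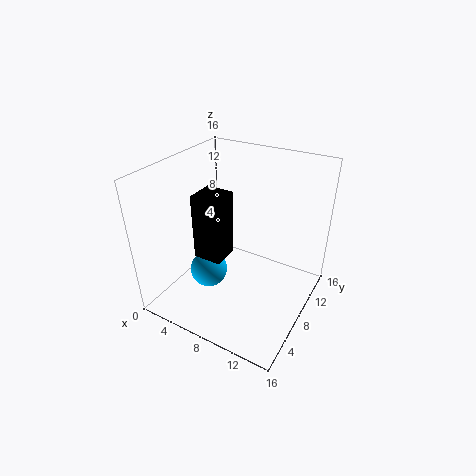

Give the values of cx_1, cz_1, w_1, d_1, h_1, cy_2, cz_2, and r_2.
cx_1 = 5, cz_1 = 7, w_1 = 3, d_1 = 3, h_1 = 7, cy_2 = 5, cz_2 = 5, r_2 = 2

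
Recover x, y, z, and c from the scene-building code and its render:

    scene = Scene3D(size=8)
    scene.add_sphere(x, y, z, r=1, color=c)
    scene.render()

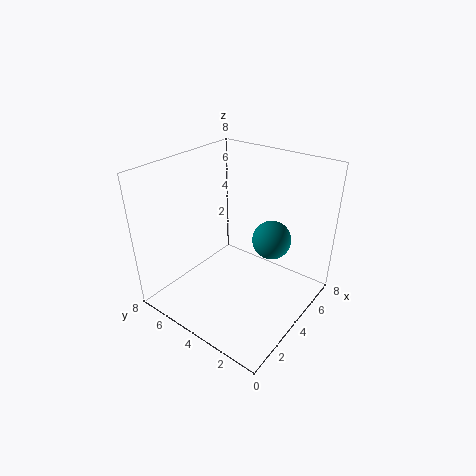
x = 4.25, y = 2, z = 4.5, c = 'teal'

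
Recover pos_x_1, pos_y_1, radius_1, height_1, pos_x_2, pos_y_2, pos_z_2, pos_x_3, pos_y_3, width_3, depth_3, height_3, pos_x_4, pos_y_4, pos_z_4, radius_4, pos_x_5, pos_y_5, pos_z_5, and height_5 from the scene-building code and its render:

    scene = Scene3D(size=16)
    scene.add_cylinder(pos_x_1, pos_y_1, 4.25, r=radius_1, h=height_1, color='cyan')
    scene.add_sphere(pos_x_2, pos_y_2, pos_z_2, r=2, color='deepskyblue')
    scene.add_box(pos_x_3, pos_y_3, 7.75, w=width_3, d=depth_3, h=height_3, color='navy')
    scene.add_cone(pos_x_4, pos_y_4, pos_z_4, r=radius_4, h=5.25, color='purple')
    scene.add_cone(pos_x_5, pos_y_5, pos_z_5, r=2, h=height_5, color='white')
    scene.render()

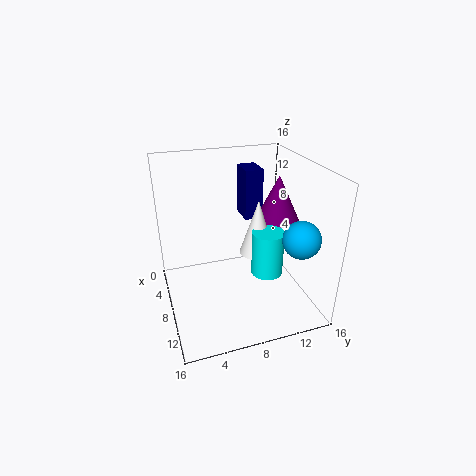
pos_x_1 = 10
pos_y_1 = 10.75
radius_1 = 1.75
height_1 = 5
pos_x_2 = 12.25
pos_y_2 = 13.5
pos_z_2 = 9
pos_x_3 = 0.25
pos_y_3 = 10.5
width_3 = 3.25
depth_3 = 2.25
height_3 = 6.25
pos_x_4 = 6.75
pos_y_4 = 13.25
pos_z_4 = 9
radius_4 = 2.5
pos_x_5 = 8.25
pos_y_5 = 10.25
pos_z_5 = 6
height_5 = 6.25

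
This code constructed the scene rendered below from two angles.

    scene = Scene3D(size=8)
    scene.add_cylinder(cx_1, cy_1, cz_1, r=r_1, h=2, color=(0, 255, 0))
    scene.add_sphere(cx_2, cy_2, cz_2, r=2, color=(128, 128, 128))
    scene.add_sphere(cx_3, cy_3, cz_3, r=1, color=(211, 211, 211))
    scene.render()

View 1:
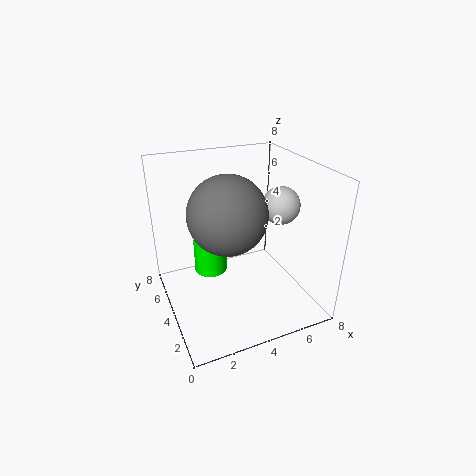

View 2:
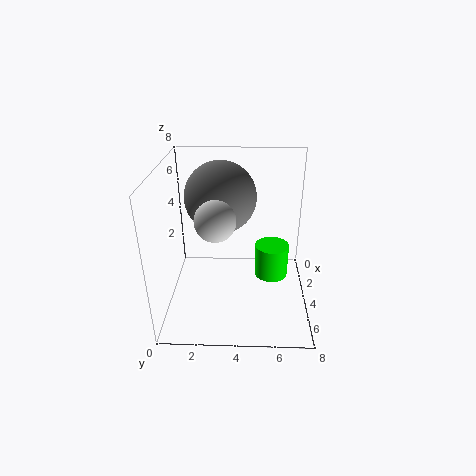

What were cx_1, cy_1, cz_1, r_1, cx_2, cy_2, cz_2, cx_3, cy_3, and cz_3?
cx_1 = 3, cy_1 = 6, cz_1 = 1, r_1 = 1, cx_2 = 3, cy_2 = 3, cz_2 = 6, cx_3 = 6, cy_3 = 3, cz_3 = 6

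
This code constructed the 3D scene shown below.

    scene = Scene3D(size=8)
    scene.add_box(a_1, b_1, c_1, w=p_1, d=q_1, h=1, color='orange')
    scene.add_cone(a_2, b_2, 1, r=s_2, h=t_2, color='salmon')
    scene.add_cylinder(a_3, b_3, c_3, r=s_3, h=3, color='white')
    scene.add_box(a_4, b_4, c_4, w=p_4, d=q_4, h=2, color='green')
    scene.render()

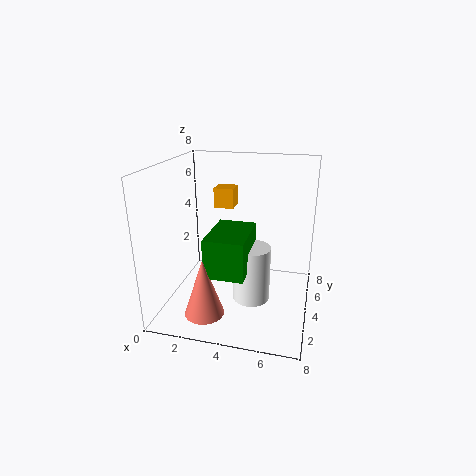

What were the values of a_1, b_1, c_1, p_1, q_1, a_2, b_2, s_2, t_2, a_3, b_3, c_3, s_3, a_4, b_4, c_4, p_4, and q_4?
a_1 = 3; b_1 = 3; c_1 = 6; p_1 = 1; q_1 = 1; a_2 = 3; b_2 = 1; s_2 = 1; t_2 = 3; a_3 = 5; b_3 = 3; c_3 = 1; s_3 = 1; a_4 = 3; b_4 = 1; c_4 = 3; p_4 = 2; q_4 = 3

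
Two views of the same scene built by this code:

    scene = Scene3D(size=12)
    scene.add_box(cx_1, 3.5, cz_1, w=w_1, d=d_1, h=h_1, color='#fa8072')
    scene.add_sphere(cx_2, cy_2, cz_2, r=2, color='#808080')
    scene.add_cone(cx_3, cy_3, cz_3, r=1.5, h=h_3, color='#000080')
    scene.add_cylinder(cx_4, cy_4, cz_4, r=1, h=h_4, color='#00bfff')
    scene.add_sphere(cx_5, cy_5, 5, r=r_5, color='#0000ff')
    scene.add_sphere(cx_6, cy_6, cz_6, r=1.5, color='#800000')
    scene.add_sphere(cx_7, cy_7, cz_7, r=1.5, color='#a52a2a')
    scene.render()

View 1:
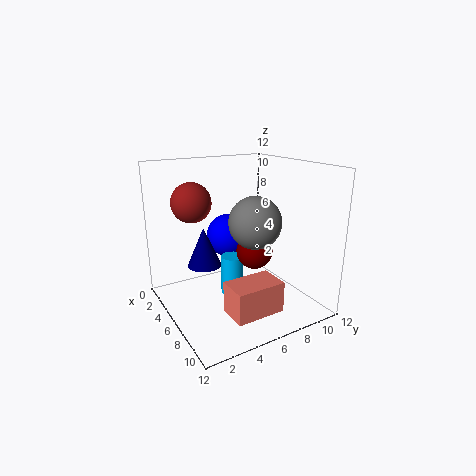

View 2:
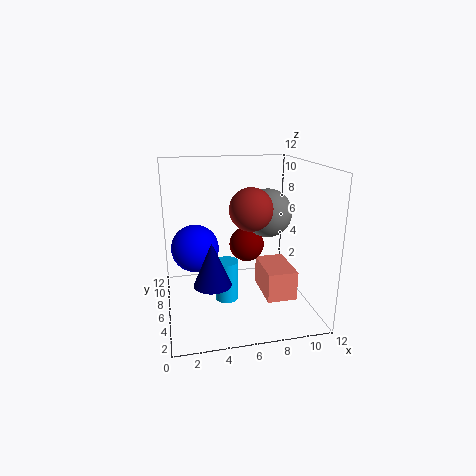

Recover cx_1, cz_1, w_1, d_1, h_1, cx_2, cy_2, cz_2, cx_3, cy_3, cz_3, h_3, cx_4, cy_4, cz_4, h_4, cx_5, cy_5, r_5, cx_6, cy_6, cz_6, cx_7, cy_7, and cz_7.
cx_1 = 8, cz_1 = 1, w_1 = 2.5, d_1 = 4, h_1 = 2.5, cx_2 = 8.5, cy_2 = 6, cz_2 = 8, cx_3 = 3.5, cy_3 = 4, cz_3 = 3, h_3 = 3.5, cx_4 = 5, cy_4 = 6, cz_4 = 0.5, h_4 = 3.5, cx_5 = 2.5, cy_5 = 7, r_5 = 2, cx_6 = 7, cy_6 = 7, cz_6 = 5, cx_7 = 6, cy_7 = 2, cz_7 = 9.5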